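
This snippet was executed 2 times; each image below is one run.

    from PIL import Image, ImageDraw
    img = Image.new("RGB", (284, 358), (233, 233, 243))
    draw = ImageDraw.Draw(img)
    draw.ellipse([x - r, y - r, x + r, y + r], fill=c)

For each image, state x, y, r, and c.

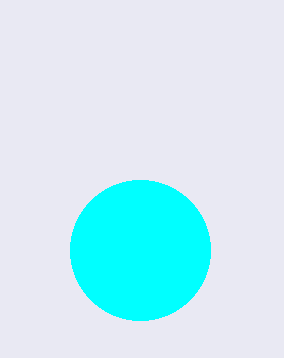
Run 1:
x = 140; y = 250; r = 70; c = 'cyan'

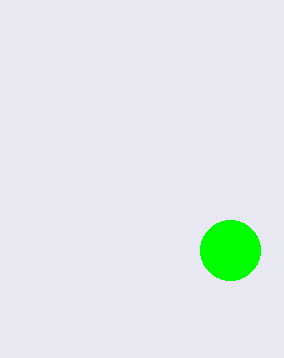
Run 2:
x = 230; y = 250; r = 30; c = 'lime'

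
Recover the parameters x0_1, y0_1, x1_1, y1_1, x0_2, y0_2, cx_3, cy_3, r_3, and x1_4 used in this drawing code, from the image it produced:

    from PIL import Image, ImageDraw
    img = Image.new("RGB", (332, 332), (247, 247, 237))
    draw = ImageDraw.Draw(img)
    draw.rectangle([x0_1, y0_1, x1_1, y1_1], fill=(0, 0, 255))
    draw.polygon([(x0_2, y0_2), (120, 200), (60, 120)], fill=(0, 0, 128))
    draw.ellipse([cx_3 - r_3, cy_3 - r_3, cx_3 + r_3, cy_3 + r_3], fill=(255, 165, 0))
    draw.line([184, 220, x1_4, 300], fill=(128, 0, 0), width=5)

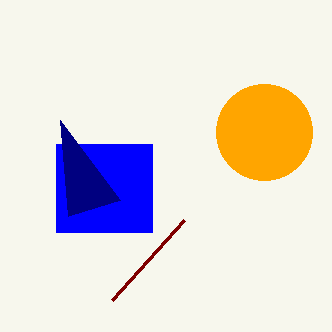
x0_1 = 56, y0_1 = 144, x1_1 = 152, y1_1 = 232, x0_2 = 68, y0_2 = 216, cx_3 = 264, cy_3 = 132, r_3 = 48, x1_4 = 112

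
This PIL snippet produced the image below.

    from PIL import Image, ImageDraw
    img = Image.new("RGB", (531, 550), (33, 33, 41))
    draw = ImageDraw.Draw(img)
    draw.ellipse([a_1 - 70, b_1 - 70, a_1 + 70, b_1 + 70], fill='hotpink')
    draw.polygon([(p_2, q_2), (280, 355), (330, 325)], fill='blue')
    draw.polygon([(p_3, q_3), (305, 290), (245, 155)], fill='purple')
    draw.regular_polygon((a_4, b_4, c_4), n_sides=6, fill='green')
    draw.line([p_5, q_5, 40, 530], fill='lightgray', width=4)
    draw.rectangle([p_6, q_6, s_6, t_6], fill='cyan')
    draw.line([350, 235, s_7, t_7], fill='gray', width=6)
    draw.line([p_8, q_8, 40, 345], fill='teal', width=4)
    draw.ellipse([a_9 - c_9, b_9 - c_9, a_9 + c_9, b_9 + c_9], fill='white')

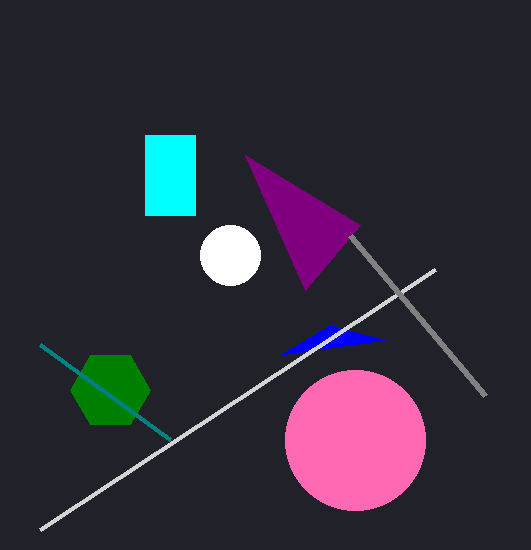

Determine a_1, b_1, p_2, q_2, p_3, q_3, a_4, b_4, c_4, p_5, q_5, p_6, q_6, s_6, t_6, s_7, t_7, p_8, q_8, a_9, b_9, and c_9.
a_1 = 355, b_1 = 440, p_2 = 385, q_2 = 340, p_3 = 360, q_3 = 225, a_4 = 110, b_4 = 390, c_4 = 40, p_5 = 435, q_5 = 270, p_6 = 145, q_6 = 135, s_6 = 195, t_6 = 215, s_7 = 485, t_7 = 395, p_8 = 170, q_8 = 440, a_9 = 230, b_9 = 255, c_9 = 30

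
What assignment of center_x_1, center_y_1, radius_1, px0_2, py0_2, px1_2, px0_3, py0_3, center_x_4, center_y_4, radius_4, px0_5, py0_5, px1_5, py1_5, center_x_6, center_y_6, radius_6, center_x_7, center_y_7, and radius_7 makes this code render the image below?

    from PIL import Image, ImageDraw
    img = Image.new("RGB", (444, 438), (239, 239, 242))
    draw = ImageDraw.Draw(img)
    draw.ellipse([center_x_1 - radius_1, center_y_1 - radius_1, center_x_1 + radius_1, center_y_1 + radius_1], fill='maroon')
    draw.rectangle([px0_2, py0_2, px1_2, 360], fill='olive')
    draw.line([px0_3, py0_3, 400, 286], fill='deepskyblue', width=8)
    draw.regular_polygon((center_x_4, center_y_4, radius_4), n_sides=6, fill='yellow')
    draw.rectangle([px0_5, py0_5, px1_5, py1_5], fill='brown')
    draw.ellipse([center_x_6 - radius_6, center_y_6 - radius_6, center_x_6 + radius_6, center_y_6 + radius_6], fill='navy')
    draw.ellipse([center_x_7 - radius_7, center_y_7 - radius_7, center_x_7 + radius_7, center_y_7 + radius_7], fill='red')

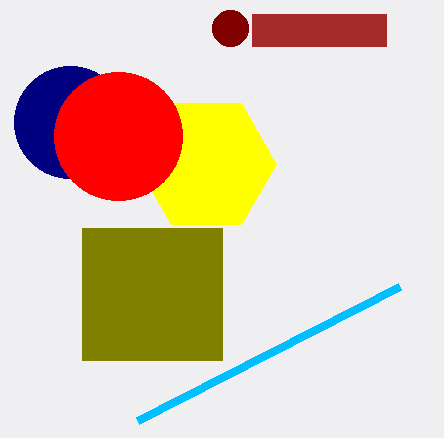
center_x_1 = 230; center_y_1 = 28; radius_1 = 18; px0_2 = 82; py0_2 = 228; px1_2 = 222; px0_3 = 138; py0_3 = 420; center_x_4 = 206; center_y_4 = 164; radius_4 = 70; px0_5 = 252; py0_5 = 14; px1_5 = 386; py1_5 = 46; center_x_6 = 70; center_y_6 = 122; radius_6 = 56; center_x_7 = 118; center_y_7 = 136; radius_7 = 64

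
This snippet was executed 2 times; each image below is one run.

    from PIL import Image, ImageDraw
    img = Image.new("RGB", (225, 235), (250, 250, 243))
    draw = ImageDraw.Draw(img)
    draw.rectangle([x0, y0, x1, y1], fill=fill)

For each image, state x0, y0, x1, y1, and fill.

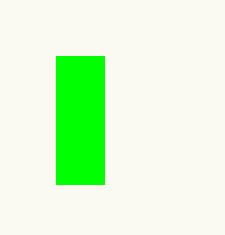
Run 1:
x0 = 56
y0 = 56
x1 = 104
y1 = 184
fill = 'lime'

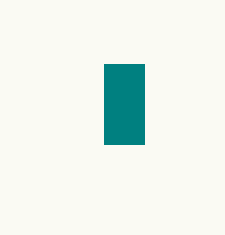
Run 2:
x0 = 104, y0 = 64, x1 = 144, y1 = 144, fill = 'teal'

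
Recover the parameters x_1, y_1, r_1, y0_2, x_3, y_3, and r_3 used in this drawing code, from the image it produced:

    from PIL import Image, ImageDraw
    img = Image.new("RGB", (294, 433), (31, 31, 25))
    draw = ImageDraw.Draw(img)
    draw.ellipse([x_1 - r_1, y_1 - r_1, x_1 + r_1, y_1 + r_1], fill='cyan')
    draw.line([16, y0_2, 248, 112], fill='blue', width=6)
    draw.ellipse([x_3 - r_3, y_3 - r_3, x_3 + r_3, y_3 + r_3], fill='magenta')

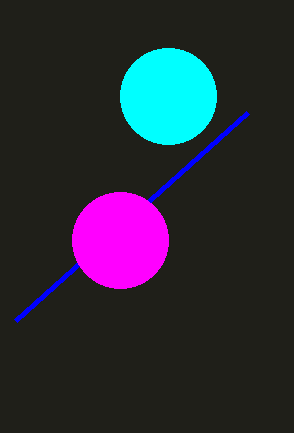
x_1 = 168; y_1 = 96; r_1 = 48; y0_2 = 320; x_3 = 120; y_3 = 240; r_3 = 48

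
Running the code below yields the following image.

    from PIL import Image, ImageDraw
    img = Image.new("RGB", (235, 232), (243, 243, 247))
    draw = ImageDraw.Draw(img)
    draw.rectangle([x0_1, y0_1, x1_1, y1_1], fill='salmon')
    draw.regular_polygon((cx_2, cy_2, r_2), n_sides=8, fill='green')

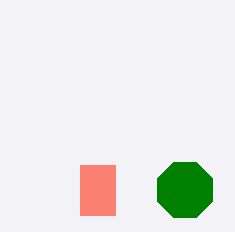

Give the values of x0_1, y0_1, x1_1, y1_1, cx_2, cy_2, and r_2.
x0_1 = 80, y0_1 = 165, x1_1 = 115, y1_1 = 215, cx_2 = 185, cy_2 = 190, r_2 = 30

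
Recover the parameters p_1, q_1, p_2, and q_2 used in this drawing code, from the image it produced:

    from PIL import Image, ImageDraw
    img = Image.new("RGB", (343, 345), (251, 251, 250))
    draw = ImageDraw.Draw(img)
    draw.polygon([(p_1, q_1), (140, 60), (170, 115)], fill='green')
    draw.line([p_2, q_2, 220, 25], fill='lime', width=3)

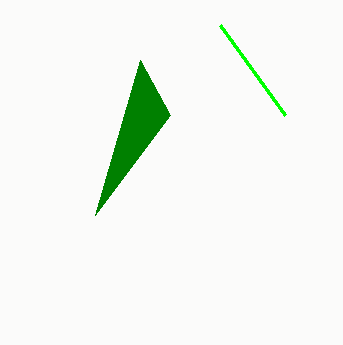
p_1 = 95
q_1 = 215
p_2 = 285
q_2 = 115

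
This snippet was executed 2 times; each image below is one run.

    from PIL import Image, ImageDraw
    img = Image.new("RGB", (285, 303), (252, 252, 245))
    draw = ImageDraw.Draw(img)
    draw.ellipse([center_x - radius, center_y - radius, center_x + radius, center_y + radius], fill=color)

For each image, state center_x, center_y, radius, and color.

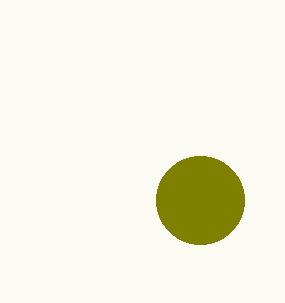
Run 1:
center_x = 200; center_y = 200; radius = 44; color = 'olive'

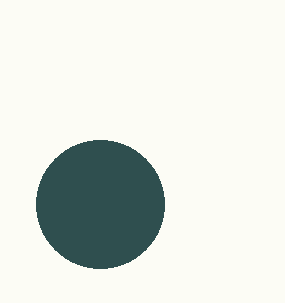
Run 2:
center_x = 100
center_y = 204
radius = 64
color = 'darkslategray'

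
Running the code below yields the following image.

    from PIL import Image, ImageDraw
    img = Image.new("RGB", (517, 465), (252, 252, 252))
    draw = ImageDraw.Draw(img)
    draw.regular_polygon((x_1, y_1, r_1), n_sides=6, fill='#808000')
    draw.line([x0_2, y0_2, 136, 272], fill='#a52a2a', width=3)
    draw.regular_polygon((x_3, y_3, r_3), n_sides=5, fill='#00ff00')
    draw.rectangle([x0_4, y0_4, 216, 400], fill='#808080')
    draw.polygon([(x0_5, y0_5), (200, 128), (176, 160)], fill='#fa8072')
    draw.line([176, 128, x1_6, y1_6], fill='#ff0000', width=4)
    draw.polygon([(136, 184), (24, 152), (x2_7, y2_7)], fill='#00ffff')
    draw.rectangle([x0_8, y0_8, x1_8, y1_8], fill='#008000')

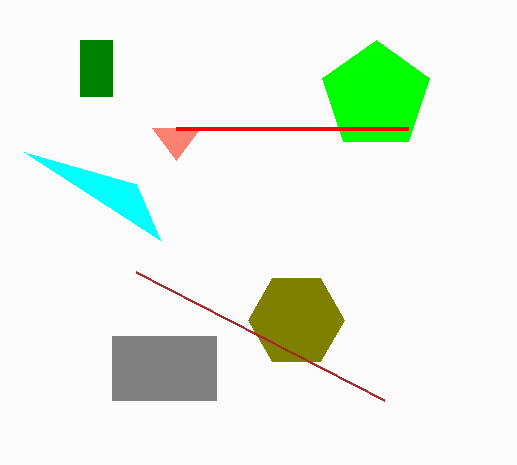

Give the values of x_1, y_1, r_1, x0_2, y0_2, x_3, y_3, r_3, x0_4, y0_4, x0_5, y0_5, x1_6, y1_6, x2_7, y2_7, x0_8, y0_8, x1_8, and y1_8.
x_1 = 296, y_1 = 320, r_1 = 48, x0_2 = 384, y0_2 = 400, x_3 = 376, y_3 = 96, r_3 = 56, x0_4 = 112, y0_4 = 336, x0_5 = 152, y0_5 = 128, x1_6 = 408, y1_6 = 128, x2_7 = 160, y2_7 = 240, x0_8 = 80, y0_8 = 40, x1_8 = 112, y1_8 = 96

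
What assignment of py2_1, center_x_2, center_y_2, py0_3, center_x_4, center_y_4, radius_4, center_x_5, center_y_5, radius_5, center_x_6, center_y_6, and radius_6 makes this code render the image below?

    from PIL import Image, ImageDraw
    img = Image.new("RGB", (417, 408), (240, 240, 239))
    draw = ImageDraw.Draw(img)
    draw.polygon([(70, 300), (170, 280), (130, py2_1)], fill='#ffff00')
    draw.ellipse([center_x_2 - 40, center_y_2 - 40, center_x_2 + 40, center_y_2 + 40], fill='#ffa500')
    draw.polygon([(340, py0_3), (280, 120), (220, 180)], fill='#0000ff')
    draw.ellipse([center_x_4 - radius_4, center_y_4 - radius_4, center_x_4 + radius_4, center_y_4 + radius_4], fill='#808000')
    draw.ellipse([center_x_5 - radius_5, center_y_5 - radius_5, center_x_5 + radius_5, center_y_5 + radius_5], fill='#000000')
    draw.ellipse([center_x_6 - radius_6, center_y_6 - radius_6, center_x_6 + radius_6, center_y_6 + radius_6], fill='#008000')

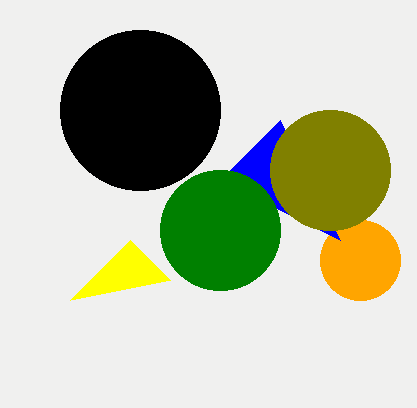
py2_1 = 240; center_x_2 = 360; center_y_2 = 260; py0_3 = 240; center_x_4 = 330; center_y_4 = 170; radius_4 = 60; center_x_5 = 140; center_y_5 = 110; radius_5 = 80; center_x_6 = 220; center_y_6 = 230; radius_6 = 60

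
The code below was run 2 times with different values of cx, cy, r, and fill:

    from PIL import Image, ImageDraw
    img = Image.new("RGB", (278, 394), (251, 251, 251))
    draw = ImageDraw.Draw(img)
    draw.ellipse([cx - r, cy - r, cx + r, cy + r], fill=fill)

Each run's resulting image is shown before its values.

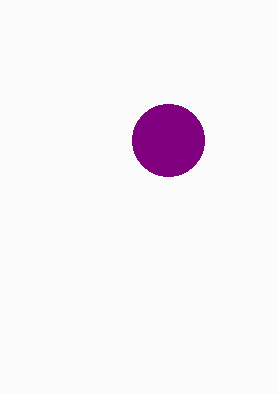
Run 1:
cx = 168
cy = 140
r = 36
fill = 'purple'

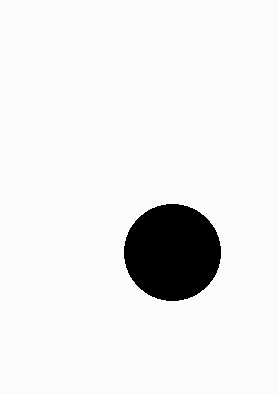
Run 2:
cx = 172
cy = 252
r = 48
fill = 'black'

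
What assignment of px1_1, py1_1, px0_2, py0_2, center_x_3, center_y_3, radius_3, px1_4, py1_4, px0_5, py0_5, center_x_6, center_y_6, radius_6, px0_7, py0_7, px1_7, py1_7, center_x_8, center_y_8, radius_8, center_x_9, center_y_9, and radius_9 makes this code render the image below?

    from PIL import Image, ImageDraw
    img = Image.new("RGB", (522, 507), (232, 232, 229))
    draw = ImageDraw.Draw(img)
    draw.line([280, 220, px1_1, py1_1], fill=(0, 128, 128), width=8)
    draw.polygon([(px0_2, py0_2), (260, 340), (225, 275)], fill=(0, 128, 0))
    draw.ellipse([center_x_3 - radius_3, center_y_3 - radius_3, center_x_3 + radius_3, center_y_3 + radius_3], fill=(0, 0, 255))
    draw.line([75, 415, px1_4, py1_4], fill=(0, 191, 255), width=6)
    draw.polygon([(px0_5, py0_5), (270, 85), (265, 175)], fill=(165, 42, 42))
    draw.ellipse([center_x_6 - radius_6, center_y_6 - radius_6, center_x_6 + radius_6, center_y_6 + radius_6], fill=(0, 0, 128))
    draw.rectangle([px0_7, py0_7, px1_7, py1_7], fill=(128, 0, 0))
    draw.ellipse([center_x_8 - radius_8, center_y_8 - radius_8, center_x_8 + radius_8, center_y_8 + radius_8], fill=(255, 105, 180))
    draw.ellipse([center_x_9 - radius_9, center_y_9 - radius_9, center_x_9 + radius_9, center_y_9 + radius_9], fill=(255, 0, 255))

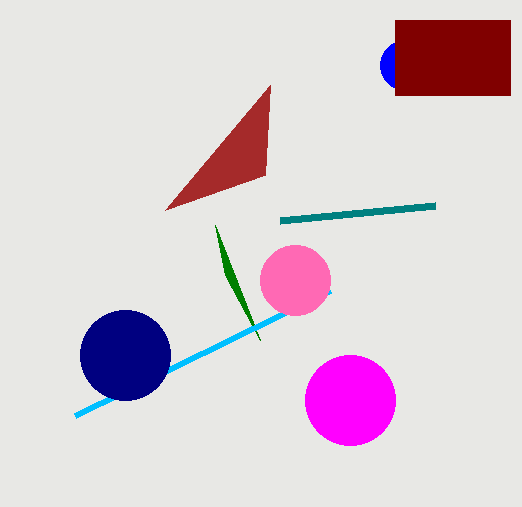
px1_1 = 435; py1_1 = 205; px0_2 = 215; py0_2 = 225; center_x_3 = 405; center_y_3 = 65; radius_3 = 25; px1_4 = 330; py1_4 = 290; px0_5 = 165; py0_5 = 210; center_x_6 = 125; center_y_6 = 355; radius_6 = 45; px0_7 = 395; py0_7 = 20; px1_7 = 510; py1_7 = 95; center_x_8 = 295; center_y_8 = 280; radius_8 = 35; center_x_9 = 350; center_y_9 = 400; radius_9 = 45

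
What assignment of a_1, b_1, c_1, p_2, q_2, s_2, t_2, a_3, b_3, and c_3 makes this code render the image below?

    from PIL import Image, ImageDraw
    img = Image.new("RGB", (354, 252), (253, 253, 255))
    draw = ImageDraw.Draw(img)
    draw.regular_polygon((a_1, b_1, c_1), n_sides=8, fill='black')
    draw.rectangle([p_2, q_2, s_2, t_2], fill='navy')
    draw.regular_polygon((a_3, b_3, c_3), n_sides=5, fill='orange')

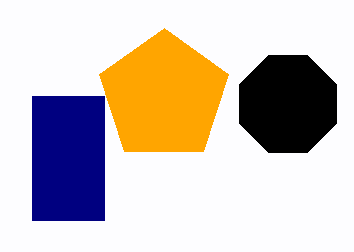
a_1 = 288; b_1 = 104; c_1 = 52; p_2 = 32; q_2 = 96; s_2 = 104; t_2 = 220; a_3 = 164; b_3 = 96; c_3 = 68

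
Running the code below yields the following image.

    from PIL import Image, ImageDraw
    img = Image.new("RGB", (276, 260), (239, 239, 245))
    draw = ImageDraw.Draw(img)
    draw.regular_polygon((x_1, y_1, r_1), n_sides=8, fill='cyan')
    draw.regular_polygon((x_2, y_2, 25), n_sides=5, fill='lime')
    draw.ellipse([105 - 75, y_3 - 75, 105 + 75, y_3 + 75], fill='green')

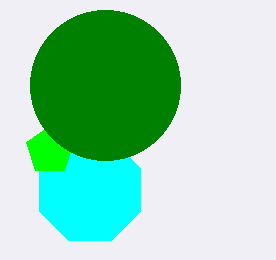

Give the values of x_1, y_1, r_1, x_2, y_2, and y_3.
x_1 = 90, y_1 = 190, r_1 = 55, x_2 = 50, y_2 = 150, y_3 = 85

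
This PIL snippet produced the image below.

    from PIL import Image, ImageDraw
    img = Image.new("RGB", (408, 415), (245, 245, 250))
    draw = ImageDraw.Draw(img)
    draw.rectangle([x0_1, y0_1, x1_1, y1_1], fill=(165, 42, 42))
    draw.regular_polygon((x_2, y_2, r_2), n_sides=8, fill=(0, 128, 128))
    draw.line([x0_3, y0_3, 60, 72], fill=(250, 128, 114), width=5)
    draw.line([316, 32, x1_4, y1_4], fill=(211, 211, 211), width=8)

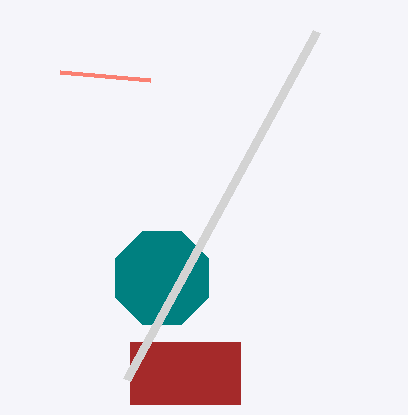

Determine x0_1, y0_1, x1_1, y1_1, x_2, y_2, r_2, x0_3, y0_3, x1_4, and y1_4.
x0_1 = 130; y0_1 = 342; x1_1 = 240; y1_1 = 404; x_2 = 162; y_2 = 278; r_2 = 50; x0_3 = 150; y0_3 = 80; x1_4 = 126; y1_4 = 380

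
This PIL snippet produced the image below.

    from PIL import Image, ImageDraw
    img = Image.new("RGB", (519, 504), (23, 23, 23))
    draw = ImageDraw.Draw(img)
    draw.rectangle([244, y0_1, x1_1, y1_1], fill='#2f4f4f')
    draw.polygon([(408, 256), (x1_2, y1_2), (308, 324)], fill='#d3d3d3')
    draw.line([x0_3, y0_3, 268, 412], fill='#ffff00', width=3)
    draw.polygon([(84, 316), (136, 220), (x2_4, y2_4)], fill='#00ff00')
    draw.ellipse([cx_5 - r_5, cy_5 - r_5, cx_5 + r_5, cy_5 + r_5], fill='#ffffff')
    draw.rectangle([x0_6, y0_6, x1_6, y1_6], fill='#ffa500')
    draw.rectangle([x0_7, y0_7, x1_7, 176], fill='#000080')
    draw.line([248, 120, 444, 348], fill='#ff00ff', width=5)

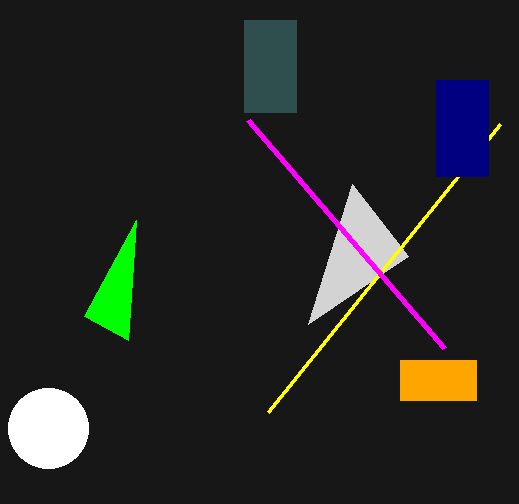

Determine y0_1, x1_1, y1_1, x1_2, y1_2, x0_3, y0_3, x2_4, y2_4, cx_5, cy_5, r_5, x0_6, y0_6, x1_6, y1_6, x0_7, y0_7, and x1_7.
y0_1 = 20, x1_1 = 296, y1_1 = 112, x1_2 = 352, y1_2 = 184, x0_3 = 500, y0_3 = 124, x2_4 = 128, y2_4 = 340, cx_5 = 48, cy_5 = 428, r_5 = 40, x0_6 = 400, y0_6 = 360, x1_6 = 476, y1_6 = 400, x0_7 = 436, y0_7 = 80, x1_7 = 488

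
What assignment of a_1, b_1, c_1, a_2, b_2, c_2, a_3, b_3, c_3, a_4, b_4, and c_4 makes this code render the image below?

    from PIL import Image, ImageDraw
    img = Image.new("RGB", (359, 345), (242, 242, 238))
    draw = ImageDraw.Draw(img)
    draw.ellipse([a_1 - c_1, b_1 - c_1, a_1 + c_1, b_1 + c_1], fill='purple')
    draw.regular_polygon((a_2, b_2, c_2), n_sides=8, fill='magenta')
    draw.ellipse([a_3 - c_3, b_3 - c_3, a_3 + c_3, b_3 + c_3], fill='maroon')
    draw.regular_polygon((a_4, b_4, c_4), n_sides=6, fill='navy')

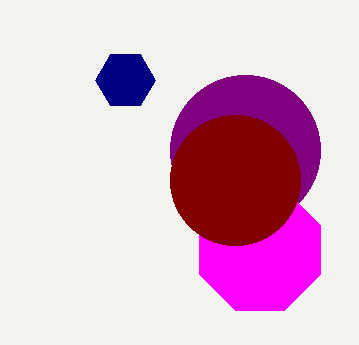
a_1 = 245; b_1 = 150; c_1 = 75; a_2 = 260; b_2 = 250; c_2 = 65; a_3 = 235; b_3 = 180; c_3 = 65; a_4 = 125; b_4 = 80; c_4 = 30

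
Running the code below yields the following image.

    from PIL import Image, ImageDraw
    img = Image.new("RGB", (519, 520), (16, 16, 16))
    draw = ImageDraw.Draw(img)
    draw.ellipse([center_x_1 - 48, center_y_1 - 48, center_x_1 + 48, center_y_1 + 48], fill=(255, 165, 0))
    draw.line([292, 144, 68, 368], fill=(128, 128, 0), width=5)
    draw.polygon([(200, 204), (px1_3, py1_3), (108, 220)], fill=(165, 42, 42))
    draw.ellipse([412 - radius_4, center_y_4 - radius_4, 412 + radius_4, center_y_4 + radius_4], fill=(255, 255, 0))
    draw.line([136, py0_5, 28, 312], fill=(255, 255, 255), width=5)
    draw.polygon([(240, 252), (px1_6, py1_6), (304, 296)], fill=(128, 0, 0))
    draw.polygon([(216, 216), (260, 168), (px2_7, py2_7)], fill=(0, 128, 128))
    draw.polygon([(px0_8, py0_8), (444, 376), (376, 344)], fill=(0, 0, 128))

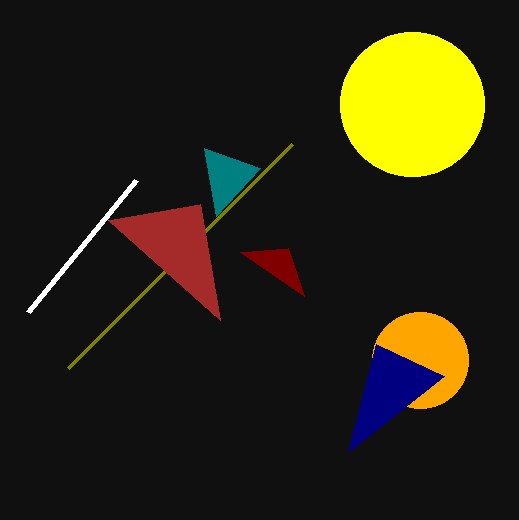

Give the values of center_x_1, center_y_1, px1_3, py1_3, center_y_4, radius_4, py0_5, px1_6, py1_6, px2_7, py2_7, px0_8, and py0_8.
center_x_1 = 420, center_y_1 = 360, px1_3 = 220, py1_3 = 320, center_y_4 = 104, radius_4 = 72, py0_5 = 180, px1_6 = 288, py1_6 = 248, px2_7 = 204, py2_7 = 148, px0_8 = 348, py0_8 = 452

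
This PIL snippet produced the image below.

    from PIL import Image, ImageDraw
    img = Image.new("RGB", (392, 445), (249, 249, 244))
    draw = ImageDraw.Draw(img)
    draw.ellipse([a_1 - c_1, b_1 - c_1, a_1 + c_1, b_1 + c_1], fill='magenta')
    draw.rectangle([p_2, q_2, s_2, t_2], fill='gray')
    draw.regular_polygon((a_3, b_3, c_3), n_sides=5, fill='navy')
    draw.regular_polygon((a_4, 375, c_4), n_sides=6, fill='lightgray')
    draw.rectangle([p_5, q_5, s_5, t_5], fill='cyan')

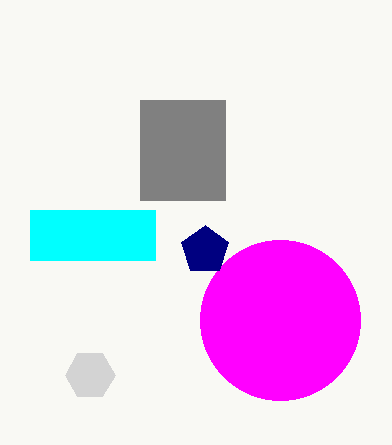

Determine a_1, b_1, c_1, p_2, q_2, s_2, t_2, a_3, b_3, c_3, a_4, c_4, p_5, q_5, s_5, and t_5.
a_1 = 280, b_1 = 320, c_1 = 80, p_2 = 140, q_2 = 100, s_2 = 225, t_2 = 200, a_3 = 205, b_3 = 250, c_3 = 25, a_4 = 90, c_4 = 25, p_5 = 30, q_5 = 210, s_5 = 155, t_5 = 260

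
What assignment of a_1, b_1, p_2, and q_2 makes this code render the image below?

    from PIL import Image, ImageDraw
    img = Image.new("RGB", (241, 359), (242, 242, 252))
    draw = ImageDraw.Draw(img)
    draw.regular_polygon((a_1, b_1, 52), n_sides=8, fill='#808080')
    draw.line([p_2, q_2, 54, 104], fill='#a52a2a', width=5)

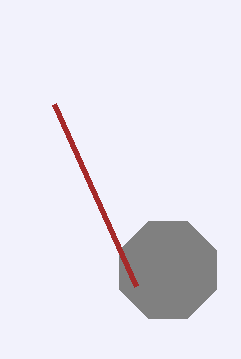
a_1 = 168
b_1 = 270
p_2 = 136
q_2 = 286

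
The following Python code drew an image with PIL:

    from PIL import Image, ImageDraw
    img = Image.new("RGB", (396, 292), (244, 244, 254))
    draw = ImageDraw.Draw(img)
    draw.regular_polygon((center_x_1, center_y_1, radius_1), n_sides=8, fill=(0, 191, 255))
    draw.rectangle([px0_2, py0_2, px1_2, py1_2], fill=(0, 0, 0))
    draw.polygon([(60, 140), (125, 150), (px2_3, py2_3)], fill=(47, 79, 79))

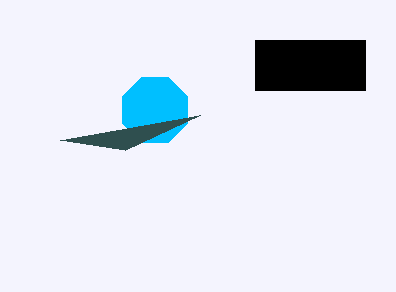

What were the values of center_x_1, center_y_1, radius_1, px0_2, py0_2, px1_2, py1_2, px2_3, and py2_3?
center_x_1 = 155, center_y_1 = 110, radius_1 = 35, px0_2 = 255, py0_2 = 40, px1_2 = 365, py1_2 = 90, px2_3 = 200, py2_3 = 115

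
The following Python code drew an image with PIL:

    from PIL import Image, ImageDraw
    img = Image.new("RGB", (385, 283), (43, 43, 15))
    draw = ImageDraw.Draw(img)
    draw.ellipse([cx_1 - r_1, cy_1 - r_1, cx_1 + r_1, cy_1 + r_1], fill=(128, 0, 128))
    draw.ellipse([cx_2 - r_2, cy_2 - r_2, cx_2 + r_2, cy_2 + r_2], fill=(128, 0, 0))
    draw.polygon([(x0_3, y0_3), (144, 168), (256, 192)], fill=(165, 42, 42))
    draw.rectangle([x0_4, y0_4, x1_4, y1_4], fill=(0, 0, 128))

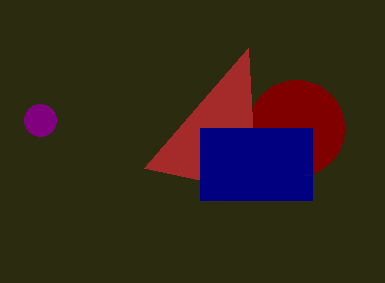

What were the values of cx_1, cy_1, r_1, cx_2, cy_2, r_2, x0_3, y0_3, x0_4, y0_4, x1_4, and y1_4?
cx_1 = 40, cy_1 = 120, r_1 = 16, cx_2 = 296, cy_2 = 128, r_2 = 48, x0_3 = 248, y0_3 = 48, x0_4 = 200, y0_4 = 128, x1_4 = 312, y1_4 = 200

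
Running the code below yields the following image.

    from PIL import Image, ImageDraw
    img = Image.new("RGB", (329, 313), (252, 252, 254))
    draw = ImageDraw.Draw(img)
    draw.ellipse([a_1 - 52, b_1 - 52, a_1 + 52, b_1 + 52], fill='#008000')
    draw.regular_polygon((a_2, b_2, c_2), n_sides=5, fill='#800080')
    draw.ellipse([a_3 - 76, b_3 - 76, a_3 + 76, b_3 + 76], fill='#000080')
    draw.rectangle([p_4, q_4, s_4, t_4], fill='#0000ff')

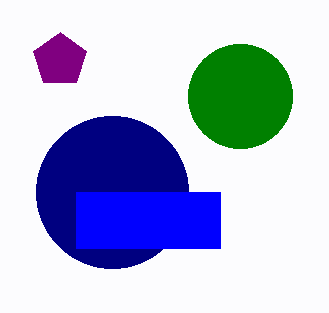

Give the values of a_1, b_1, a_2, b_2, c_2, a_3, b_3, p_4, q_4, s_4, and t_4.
a_1 = 240, b_1 = 96, a_2 = 60, b_2 = 60, c_2 = 28, a_3 = 112, b_3 = 192, p_4 = 76, q_4 = 192, s_4 = 220, t_4 = 248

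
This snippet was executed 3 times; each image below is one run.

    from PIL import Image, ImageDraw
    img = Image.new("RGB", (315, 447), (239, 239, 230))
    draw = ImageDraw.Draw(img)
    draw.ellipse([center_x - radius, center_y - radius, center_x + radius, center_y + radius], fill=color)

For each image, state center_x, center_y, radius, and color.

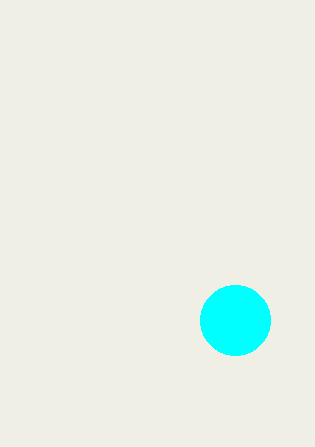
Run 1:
center_x = 235, center_y = 320, radius = 35, color = 'cyan'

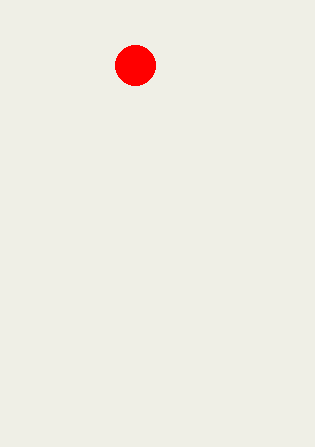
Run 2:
center_x = 135, center_y = 65, radius = 20, color = 'red'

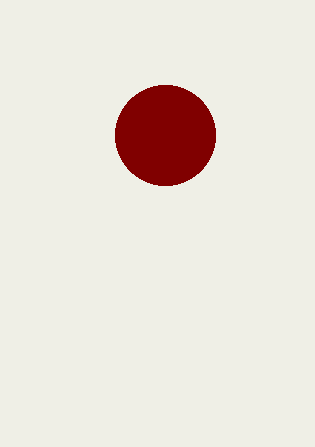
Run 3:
center_x = 165, center_y = 135, radius = 50, color = 'maroon'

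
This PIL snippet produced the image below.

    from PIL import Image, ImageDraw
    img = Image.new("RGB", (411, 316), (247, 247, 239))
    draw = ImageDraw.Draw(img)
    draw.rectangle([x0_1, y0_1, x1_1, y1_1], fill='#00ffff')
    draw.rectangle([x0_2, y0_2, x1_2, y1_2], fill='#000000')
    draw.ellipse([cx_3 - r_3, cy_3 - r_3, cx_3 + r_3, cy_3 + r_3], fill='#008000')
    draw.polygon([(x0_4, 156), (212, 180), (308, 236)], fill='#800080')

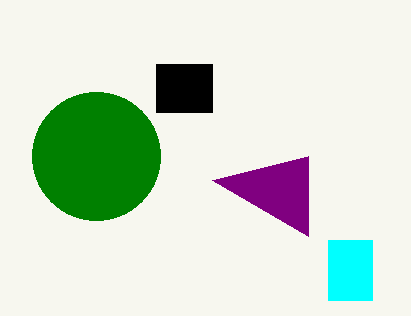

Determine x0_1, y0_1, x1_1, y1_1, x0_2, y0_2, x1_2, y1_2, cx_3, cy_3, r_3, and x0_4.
x0_1 = 328
y0_1 = 240
x1_1 = 372
y1_1 = 300
x0_2 = 156
y0_2 = 64
x1_2 = 212
y1_2 = 112
cx_3 = 96
cy_3 = 156
r_3 = 64
x0_4 = 308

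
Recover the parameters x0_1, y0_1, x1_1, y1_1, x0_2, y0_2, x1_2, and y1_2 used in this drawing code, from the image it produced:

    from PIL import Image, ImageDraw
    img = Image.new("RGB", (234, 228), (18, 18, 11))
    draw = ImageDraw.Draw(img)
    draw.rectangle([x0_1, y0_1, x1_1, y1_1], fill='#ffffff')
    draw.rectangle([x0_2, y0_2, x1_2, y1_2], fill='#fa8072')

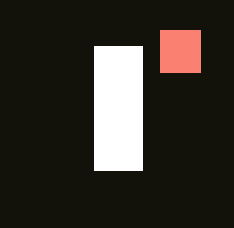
x0_1 = 94; y0_1 = 46; x1_1 = 142; y1_1 = 170; x0_2 = 160; y0_2 = 30; x1_2 = 200; y1_2 = 72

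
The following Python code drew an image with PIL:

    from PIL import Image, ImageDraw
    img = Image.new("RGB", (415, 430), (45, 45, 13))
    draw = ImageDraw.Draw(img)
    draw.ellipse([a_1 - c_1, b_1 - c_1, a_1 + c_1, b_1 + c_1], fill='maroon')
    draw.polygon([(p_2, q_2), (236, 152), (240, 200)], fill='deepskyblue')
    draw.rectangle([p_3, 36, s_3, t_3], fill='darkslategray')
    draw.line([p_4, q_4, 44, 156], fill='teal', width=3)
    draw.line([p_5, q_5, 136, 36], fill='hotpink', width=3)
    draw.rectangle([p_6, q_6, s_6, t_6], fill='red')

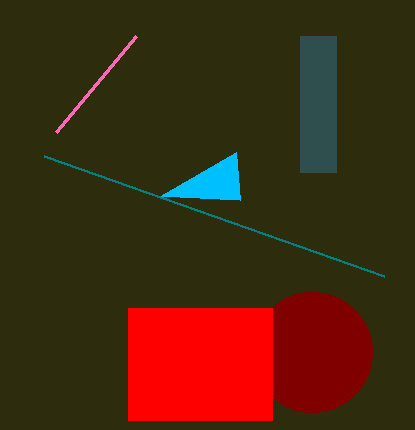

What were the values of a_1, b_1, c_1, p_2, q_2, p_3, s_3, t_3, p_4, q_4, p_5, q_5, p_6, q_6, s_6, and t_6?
a_1 = 312, b_1 = 352, c_1 = 60, p_2 = 160, q_2 = 196, p_3 = 300, s_3 = 336, t_3 = 172, p_4 = 384, q_4 = 276, p_5 = 56, q_5 = 132, p_6 = 128, q_6 = 308, s_6 = 272, t_6 = 420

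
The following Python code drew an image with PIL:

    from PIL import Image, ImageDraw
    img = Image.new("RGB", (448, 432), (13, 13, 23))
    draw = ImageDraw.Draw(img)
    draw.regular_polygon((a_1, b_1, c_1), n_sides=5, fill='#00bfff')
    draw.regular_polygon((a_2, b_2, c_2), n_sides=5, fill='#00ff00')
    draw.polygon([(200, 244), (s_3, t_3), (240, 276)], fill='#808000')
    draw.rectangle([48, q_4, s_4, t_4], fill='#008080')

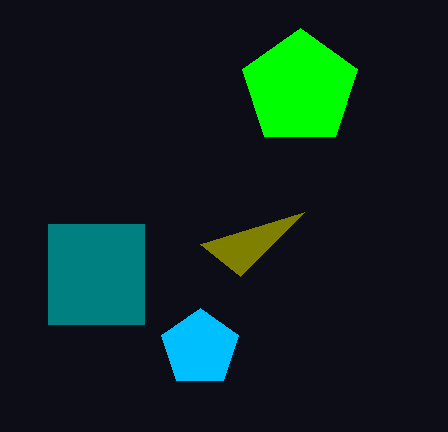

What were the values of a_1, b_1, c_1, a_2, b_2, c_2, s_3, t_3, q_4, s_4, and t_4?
a_1 = 200; b_1 = 348; c_1 = 40; a_2 = 300; b_2 = 88; c_2 = 60; s_3 = 304; t_3 = 212; q_4 = 224; s_4 = 144; t_4 = 324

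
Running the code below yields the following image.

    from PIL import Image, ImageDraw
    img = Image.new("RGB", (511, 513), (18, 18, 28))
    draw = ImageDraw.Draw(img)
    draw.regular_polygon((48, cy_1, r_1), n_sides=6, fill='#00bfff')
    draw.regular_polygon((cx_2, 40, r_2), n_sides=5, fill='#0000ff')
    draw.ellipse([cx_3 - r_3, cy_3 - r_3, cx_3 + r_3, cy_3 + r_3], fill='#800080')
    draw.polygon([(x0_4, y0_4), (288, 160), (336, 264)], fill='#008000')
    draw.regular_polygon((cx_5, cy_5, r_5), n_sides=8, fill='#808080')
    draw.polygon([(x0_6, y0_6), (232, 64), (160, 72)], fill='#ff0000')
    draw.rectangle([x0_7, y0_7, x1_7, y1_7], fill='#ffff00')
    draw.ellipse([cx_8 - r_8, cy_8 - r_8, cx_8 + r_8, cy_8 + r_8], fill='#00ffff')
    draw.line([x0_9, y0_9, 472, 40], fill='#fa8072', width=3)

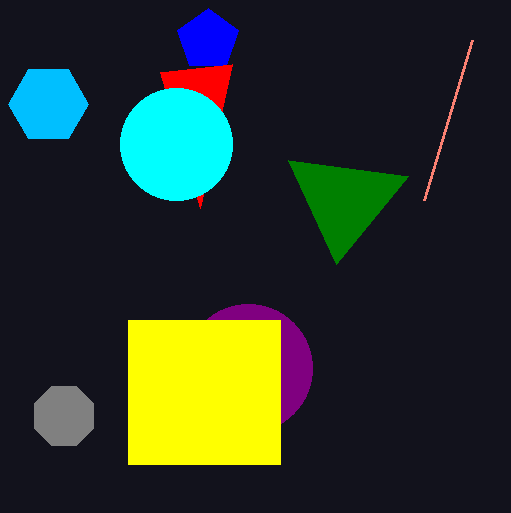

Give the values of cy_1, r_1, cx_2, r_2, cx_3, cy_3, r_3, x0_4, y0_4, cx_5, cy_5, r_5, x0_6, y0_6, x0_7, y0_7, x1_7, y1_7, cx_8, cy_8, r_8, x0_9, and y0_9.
cy_1 = 104, r_1 = 40, cx_2 = 208, r_2 = 32, cx_3 = 248, cy_3 = 368, r_3 = 64, x0_4 = 408, y0_4 = 176, cx_5 = 64, cy_5 = 416, r_5 = 32, x0_6 = 200, y0_6 = 208, x0_7 = 128, y0_7 = 320, x1_7 = 280, y1_7 = 464, cx_8 = 176, cy_8 = 144, r_8 = 56, x0_9 = 424, y0_9 = 200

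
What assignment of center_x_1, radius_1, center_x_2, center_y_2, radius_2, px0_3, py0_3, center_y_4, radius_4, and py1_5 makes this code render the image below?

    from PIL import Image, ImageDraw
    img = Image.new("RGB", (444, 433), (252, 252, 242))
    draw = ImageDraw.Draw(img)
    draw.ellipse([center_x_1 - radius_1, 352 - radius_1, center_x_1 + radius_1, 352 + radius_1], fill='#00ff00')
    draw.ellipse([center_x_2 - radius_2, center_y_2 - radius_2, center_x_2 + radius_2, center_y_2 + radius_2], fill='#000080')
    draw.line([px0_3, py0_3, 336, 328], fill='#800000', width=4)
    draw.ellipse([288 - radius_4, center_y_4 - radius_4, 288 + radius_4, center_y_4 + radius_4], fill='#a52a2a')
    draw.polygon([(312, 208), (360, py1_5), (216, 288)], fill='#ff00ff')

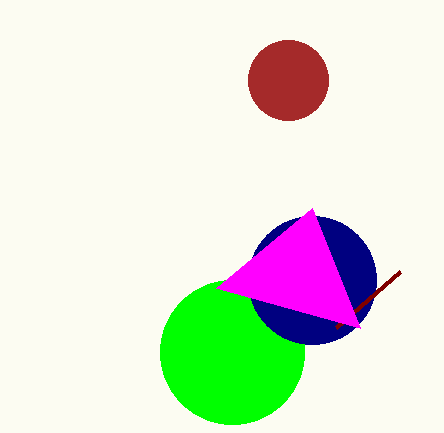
center_x_1 = 232
radius_1 = 72
center_x_2 = 312
center_y_2 = 280
radius_2 = 64
px0_3 = 400
py0_3 = 272
center_y_4 = 80
radius_4 = 40
py1_5 = 328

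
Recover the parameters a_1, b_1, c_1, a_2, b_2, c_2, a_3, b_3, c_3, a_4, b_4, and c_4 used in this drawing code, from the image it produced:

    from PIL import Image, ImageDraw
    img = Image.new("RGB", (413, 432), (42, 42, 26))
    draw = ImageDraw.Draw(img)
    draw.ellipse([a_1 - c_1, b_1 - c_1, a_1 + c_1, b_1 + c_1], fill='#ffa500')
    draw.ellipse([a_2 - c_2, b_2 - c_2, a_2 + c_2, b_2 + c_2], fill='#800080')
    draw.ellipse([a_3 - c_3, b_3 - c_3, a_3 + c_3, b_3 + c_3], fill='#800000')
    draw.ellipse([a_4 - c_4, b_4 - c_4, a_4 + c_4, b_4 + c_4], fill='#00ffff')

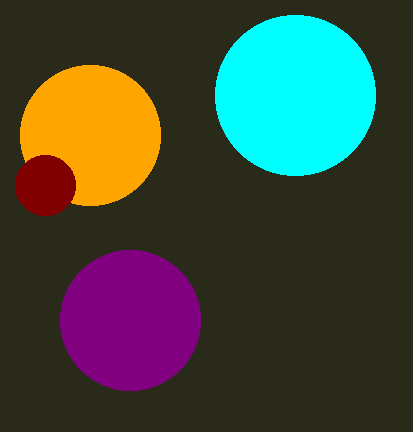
a_1 = 90, b_1 = 135, c_1 = 70, a_2 = 130, b_2 = 320, c_2 = 70, a_3 = 45, b_3 = 185, c_3 = 30, a_4 = 295, b_4 = 95, c_4 = 80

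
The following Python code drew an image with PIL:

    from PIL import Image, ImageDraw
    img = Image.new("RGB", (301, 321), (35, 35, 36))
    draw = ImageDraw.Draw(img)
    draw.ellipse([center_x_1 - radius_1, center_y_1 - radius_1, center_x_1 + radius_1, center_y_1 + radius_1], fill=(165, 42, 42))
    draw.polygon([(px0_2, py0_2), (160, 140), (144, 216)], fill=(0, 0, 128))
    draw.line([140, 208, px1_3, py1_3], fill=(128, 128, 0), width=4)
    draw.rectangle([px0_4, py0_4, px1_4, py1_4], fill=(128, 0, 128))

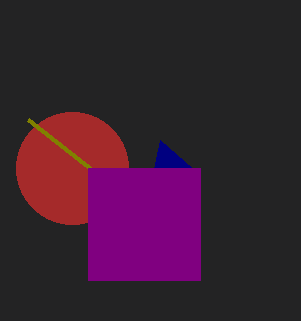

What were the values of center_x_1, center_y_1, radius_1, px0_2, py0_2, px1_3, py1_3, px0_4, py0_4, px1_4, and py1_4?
center_x_1 = 72
center_y_1 = 168
radius_1 = 56
px0_2 = 192
py0_2 = 168
px1_3 = 28
py1_3 = 120
px0_4 = 88
py0_4 = 168
px1_4 = 200
py1_4 = 280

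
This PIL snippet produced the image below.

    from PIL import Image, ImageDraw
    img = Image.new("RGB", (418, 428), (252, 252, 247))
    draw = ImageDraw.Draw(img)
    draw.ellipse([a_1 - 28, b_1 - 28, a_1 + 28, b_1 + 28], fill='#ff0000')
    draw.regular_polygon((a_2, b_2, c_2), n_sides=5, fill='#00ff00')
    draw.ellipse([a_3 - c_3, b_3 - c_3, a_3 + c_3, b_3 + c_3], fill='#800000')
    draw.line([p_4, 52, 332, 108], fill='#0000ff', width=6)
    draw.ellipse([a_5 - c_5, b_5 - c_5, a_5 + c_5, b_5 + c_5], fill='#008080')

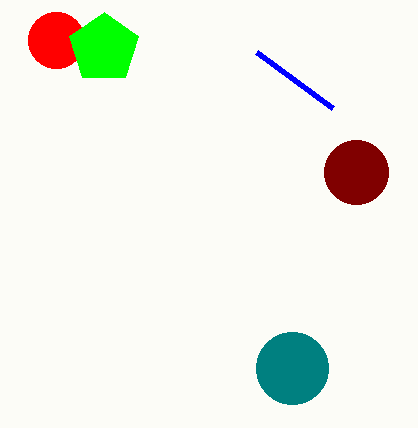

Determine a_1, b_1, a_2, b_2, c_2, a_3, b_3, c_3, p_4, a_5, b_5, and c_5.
a_1 = 56, b_1 = 40, a_2 = 104, b_2 = 48, c_2 = 36, a_3 = 356, b_3 = 172, c_3 = 32, p_4 = 256, a_5 = 292, b_5 = 368, c_5 = 36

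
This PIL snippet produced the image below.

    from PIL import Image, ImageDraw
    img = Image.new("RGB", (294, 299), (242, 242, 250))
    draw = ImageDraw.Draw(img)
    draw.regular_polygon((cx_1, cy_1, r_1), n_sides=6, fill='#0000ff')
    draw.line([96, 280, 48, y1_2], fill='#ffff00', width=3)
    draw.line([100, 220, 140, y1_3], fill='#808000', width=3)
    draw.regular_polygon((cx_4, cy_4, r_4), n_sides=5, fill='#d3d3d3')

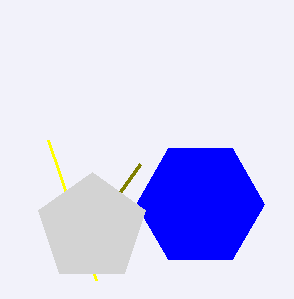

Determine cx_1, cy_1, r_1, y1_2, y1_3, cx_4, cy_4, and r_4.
cx_1 = 200; cy_1 = 204; r_1 = 64; y1_2 = 140; y1_3 = 164; cx_4 = 92; cy_4 = 228; r_4 = 56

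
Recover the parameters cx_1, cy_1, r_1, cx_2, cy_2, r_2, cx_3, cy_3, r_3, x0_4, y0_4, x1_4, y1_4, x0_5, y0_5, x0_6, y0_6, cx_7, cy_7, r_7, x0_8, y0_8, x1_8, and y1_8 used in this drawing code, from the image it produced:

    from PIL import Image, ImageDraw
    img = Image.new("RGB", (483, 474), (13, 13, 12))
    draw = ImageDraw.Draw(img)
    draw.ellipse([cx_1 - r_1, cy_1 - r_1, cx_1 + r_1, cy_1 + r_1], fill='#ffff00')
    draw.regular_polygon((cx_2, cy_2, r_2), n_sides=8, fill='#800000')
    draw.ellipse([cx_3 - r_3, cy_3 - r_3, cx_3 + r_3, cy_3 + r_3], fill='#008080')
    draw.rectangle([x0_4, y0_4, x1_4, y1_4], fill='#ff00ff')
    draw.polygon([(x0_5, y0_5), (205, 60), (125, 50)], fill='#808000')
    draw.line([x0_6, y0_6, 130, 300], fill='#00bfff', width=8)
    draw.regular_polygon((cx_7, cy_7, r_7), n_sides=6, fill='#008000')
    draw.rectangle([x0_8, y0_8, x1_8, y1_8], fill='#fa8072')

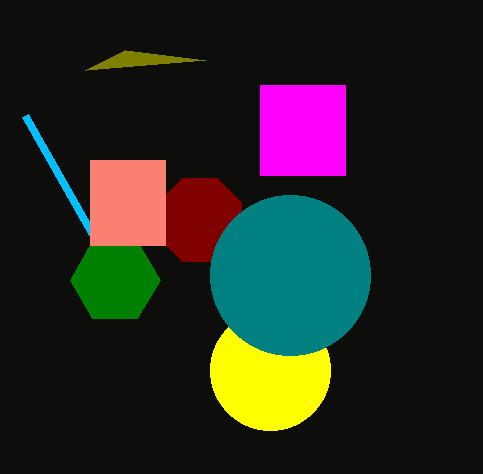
cx_1 = 270; cy_1 = 370; r_1 = 60; cx_2 = 200; cy_2 = 220; r_2 = 45; cx_3 = 290; cy_3 = 275; r_3 = 80; x0_4 = 260; y0_4 = 85; x1_4 = 345; y1_4 = 175; x0_5 = 85; y0_5 = 70; x0_6 = 25; y0_6 = 115; cx_7 = 115; cy_7 = 280; r_7 = 45; x0_8 = 90; y0_8 = 160; x1_8 = 165; y1_8 = 245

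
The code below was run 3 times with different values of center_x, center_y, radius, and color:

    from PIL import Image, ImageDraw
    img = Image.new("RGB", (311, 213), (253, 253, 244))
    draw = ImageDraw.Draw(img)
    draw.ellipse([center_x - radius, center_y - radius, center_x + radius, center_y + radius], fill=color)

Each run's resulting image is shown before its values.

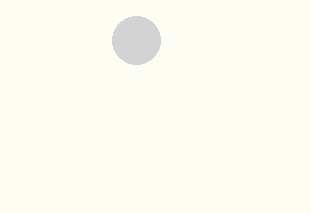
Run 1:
center_x = 136, center_y = 40, radius = 24, color = 'lightgray'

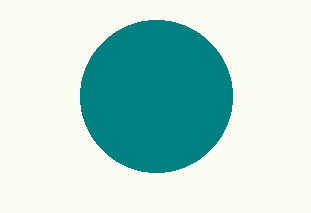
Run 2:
center_x = 156; center_y = 96; radius = 76; color = 'teal'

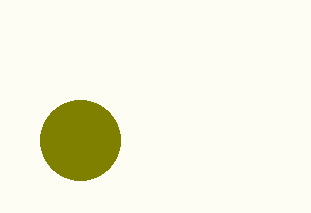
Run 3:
center_x = 80
center_y = 140
radius = 40
color = 'olive'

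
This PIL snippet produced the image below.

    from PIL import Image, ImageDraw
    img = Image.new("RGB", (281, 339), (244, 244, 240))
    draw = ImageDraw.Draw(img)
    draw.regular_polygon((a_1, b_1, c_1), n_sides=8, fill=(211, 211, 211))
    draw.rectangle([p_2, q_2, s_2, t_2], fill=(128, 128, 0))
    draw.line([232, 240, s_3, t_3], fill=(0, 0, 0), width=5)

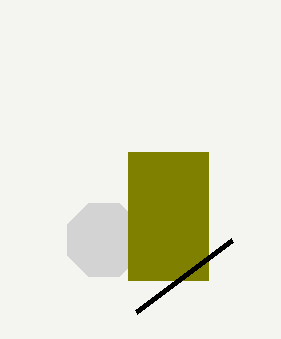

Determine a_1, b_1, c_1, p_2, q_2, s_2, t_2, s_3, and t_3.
a_1 = 104
b_1 = 240
c_1 = 40
p_2 = 128
q_2 = 152
s_2 = 208
t_2 = 280
s_3 = 136
t_3 = 312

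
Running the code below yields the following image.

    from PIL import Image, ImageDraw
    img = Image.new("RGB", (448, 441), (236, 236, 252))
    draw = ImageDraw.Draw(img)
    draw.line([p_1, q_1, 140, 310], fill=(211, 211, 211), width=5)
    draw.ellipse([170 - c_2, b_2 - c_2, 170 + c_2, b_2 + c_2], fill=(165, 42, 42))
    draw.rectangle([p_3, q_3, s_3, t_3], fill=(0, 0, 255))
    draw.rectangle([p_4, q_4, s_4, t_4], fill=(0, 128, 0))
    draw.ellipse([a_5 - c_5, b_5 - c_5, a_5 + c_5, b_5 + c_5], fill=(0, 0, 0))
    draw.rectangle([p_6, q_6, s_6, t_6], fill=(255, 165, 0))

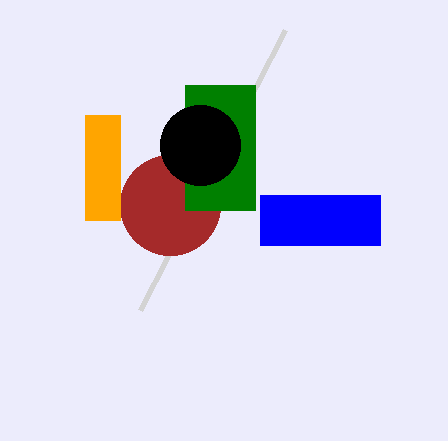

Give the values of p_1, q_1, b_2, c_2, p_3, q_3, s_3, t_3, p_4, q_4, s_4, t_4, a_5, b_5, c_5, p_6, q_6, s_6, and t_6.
p_1 = 285, q_1 = 30, b_2 = 205, c_2 = 50, p_3 = 260, q_3 = 195, s_3 = 380, t_3 = 245, p_4 = 185, q_4 = 85, s_4 = 255, t_4 = 210, a_5 = 200, b_5 = 145, c_5 = 40, p_6 = 85, q_6 = 115, s_6 = 120, t_6 = 220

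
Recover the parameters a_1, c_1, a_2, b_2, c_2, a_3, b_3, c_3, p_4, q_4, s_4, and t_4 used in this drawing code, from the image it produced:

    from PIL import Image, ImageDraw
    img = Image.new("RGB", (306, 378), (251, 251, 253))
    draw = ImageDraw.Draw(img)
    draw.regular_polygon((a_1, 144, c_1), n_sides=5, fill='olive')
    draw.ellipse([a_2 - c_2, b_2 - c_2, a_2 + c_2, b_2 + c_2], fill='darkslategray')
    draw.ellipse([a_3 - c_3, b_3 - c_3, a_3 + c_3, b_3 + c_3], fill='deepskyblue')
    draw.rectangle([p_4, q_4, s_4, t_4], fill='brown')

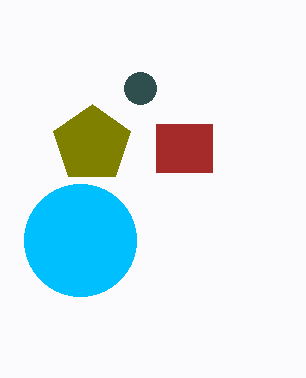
a_1 = 92, c_1 = 40, a_2 = 140, b_2 = 88, c_2 = 16, a_3 = 80, b_3 = 240, c_3 = 56, p_4 = 156, q_4 = 124, s_4 = 212, t_4 = 172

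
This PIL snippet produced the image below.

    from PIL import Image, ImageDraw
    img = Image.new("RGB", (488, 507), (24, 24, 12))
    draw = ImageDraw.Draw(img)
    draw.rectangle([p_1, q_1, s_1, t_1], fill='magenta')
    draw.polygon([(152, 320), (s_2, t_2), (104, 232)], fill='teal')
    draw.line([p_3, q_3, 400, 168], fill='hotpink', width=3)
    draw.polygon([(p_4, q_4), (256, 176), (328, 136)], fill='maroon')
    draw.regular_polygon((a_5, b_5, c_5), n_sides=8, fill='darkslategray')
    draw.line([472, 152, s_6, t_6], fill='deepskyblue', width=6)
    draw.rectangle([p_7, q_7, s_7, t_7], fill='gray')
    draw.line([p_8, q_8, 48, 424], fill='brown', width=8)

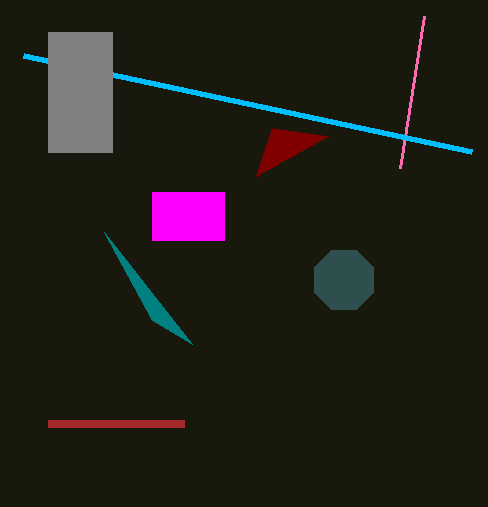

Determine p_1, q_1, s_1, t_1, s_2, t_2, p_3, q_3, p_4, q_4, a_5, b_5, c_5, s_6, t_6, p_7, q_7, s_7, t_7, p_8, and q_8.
p_1 = 152
q_1 = 192
s_1 = 224
t_1 = 240
s_2 = 192
t_2 = 344
p_3 = 424
q_3 = 16
p_4 = 272
q_4 = 128
a_5 = 344
b_5 = 280
c_5 = 32
s_6 = 24
t_6 = 56
p_7 = 48
q_7 = 32
s_7 = 112
t_7 = 152
p_8 = 184
q_8 = 424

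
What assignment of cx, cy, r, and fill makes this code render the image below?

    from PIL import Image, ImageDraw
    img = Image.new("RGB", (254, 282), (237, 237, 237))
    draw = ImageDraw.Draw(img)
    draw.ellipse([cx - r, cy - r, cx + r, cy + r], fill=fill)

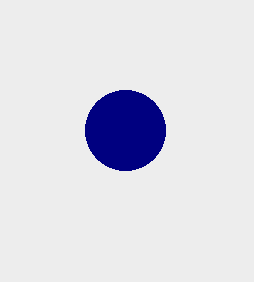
cx = 125, cy = 130, r = 40, fill = 'navy'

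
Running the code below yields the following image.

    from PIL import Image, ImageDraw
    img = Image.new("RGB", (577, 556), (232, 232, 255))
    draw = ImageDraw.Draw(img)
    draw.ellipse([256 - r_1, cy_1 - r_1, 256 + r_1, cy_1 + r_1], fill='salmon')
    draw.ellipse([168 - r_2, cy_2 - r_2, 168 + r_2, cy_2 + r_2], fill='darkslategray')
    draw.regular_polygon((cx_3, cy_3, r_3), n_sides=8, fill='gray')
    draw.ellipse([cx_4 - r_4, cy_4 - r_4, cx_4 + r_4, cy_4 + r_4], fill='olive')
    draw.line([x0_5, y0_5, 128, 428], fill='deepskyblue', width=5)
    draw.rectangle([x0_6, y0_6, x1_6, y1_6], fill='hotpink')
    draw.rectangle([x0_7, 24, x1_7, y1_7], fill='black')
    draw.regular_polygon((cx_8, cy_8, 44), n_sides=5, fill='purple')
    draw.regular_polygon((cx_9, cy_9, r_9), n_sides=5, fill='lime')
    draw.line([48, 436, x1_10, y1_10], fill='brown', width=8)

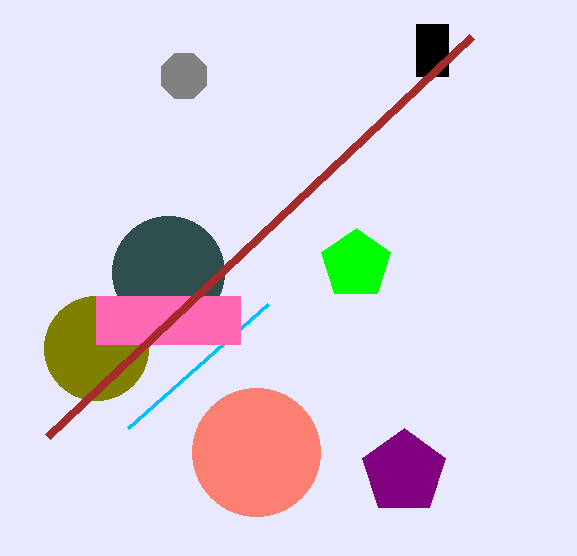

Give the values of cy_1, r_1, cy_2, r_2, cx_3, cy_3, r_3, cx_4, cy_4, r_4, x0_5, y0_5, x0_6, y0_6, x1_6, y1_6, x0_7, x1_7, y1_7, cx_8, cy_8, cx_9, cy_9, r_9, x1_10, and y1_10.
cy_1 = 452; r_1 = 64; cy_2 = 272; r_2 = 56; cx_3 = 184; cy_3 = 76; r_3 = 24; cx_4 = 96; cy_4 = 348; r_4 = 52; x0_5 = 268; y0_5 = 304; x0_6 = 96; y0_6 = 296; x1_6 = 240; y1_6 = 344; x0_7 = 416; x1_7 = 448; y1_7 = 76; cx_8 = 404; cy_8 = 472; cx_9 = 356; cy_9 = 264; r_9 = 36; x1_10 = 472; y1_10 = 36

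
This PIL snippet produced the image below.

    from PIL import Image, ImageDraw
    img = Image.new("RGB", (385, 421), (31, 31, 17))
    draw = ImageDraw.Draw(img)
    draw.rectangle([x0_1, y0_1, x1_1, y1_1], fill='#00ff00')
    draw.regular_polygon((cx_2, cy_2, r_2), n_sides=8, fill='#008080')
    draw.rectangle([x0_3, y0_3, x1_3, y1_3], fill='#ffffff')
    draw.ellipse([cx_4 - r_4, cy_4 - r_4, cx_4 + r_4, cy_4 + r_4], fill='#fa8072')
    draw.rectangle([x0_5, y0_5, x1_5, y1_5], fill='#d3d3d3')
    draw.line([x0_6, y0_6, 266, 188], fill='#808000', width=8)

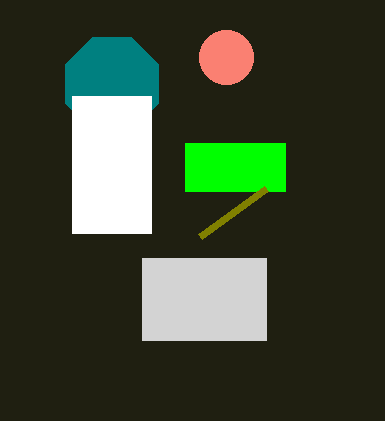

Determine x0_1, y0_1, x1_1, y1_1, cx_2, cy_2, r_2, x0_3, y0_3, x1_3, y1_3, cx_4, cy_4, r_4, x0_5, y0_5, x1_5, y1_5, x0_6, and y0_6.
x0_1 = 185, y0_1 = 143, x1_1 = 285, y1_1 = 191, cx_2 = 112, cy_2 = 84, r_2 = 50, x0_3 = 72, y0_3 = 96, x1_3 = 151, y1_3 = 233, cx_4 = 226, cy_4 = 57, r_4 = 27, x0_5 = 142, y0_5 = 258, x1_5 = 266, y1_5 = 340, x0_6 = 200, y0_6 = 236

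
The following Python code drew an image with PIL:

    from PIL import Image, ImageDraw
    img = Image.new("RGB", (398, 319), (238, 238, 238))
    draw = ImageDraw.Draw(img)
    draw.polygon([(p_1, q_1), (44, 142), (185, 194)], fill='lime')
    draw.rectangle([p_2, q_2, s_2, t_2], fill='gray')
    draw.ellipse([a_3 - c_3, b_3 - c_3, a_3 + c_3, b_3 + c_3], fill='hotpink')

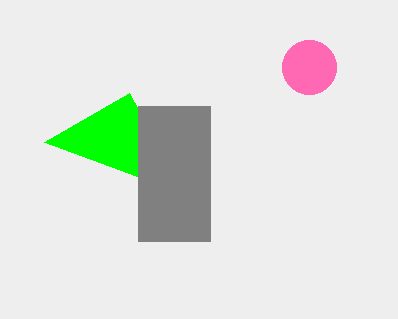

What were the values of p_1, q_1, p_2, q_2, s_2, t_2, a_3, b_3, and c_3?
p_1 = 129
q_1 = 93
p_2 = 138
q_2 = 106
s_2 = 210
t_2 = 241
a_3 = 309
b_3 = 67
c_3 = 27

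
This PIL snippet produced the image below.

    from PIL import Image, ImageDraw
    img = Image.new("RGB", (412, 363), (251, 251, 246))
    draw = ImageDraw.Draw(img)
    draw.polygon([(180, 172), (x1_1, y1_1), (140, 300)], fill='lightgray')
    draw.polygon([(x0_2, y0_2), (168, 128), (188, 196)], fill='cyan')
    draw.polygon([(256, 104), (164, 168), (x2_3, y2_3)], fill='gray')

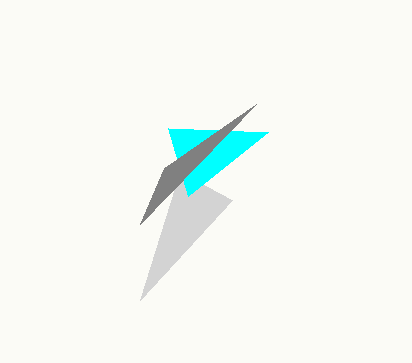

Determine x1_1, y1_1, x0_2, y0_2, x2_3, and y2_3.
x1_1 = 232; y1_1 = 200; x0_2 = 268; y0_2 = 132; x2_3 = 140; y2_3 = 224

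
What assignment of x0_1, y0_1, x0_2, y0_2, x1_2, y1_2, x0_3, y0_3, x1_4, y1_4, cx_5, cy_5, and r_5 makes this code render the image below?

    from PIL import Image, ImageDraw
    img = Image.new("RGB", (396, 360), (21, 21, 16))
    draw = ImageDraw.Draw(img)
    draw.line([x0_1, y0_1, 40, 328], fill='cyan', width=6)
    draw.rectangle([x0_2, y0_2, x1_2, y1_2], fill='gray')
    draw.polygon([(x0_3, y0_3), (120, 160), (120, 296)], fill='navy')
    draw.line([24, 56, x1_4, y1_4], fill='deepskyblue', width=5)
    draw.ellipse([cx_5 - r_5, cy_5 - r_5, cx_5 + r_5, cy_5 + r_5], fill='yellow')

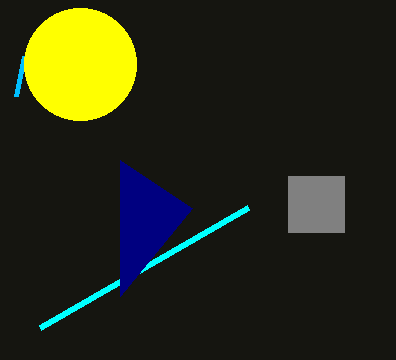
x0_1 = 248
y0_1 = 208
x0_2 = 288
y0_2 = 176
x1_2 = 344
y1_2 = 232
x0_3 = 192
y0_3 = 208
x1_4 = 16
y1_4 = 96
cx_5 = 80
cy_5 = 64
r_5 = 56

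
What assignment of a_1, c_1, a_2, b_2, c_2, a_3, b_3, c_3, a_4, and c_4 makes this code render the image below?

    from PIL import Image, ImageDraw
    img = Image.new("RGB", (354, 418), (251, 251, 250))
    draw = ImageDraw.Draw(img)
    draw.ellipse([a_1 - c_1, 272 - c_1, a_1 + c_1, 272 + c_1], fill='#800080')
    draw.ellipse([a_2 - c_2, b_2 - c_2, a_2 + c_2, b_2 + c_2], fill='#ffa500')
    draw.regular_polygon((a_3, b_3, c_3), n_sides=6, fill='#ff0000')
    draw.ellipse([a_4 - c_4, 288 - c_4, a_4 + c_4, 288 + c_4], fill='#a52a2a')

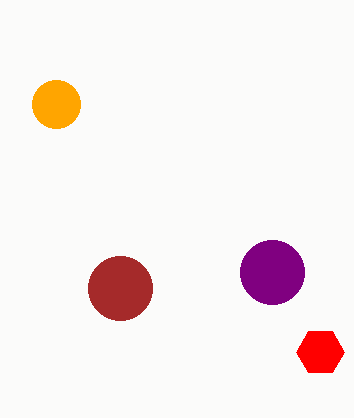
a_1 = 272, c_1 = 32, a_2 = 56, b_2 = 104, c_2 = 24, a_3 = 320, b_3 = 352, c_3 = 24, a_4 = 120, c_4 = 32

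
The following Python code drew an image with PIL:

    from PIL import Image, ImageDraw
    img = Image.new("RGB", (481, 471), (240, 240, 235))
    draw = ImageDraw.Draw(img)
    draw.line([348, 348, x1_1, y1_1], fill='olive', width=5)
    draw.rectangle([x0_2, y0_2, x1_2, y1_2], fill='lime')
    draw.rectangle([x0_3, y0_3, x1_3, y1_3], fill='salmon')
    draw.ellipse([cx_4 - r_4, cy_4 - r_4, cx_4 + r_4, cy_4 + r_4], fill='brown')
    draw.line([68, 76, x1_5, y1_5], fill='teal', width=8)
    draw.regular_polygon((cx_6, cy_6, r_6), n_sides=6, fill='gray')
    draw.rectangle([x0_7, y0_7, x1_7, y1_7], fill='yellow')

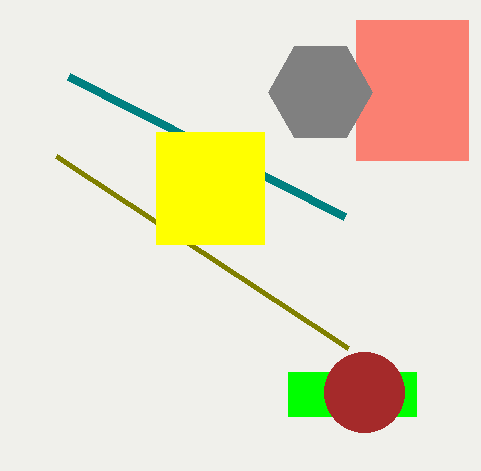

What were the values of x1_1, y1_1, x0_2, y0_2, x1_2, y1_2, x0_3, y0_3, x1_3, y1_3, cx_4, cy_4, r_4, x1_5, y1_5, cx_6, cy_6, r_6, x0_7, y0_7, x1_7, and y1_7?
x1_1 = 56
y1_1 = 156
x0_2 = 288
y0_2 = 372
x1_2 = 416
y1_2 = 416
x0_3 = 356
y0_3 = 20
x1_3 = 468
y1_3 = 160
cx_4 = 364
cy_4 = 392
r_4 = 40
x1_5 = 344
y1_5 = 216
cx_6 = 320
cy_6 = 92
r_6 = 52
x0_7 = 156
y0_7 = 132
x1_7 = 264
y1_7 = 244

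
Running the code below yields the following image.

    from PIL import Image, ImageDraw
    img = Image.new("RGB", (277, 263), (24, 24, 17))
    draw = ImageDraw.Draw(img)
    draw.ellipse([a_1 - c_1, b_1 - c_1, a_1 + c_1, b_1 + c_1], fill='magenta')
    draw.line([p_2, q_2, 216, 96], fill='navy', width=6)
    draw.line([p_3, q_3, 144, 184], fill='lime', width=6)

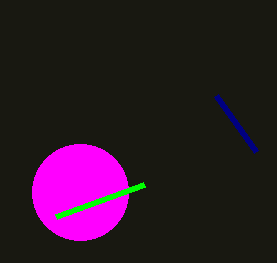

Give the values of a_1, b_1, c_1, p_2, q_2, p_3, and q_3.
a_1 = 80
b_1 = 192
c_1 = 48
p_2 = 256
q_2 = 152
p_3 = 56
q_3 = 216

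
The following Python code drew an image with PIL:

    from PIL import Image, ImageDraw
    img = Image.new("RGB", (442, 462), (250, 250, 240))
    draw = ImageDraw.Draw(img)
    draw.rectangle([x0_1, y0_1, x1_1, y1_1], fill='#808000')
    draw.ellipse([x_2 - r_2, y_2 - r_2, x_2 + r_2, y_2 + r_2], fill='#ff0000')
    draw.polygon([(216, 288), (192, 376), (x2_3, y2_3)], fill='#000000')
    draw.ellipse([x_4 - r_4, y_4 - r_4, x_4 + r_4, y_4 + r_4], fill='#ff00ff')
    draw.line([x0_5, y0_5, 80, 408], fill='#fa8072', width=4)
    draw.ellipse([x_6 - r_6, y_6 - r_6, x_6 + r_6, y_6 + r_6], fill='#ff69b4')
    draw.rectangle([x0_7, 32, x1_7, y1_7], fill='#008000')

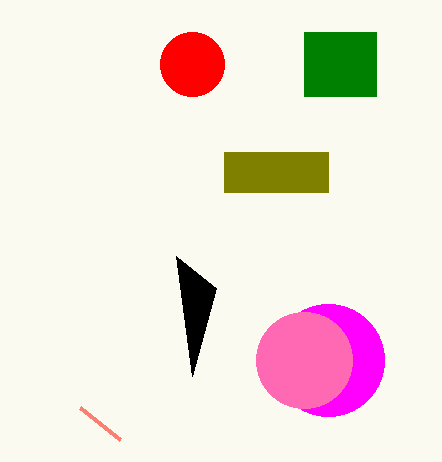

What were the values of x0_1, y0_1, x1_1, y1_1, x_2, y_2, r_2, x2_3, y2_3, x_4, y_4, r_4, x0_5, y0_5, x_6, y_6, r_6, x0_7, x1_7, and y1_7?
x0_1 = 224; y0_1 = 152; x1_1 = 328; y1_1 = 192; x_2 = 192; y_2 = 64; r_2 = 32; x2_3 = 176; y2_3 = 256; x_4 = 328; y_4 = 360; r_4 = 56; x0_5 = 120; y0_5 = 440; x_6 = 304; y_6 = 360; r_6 = 48; x0_7 = 304; x1_7 = 376; y1_7 = 96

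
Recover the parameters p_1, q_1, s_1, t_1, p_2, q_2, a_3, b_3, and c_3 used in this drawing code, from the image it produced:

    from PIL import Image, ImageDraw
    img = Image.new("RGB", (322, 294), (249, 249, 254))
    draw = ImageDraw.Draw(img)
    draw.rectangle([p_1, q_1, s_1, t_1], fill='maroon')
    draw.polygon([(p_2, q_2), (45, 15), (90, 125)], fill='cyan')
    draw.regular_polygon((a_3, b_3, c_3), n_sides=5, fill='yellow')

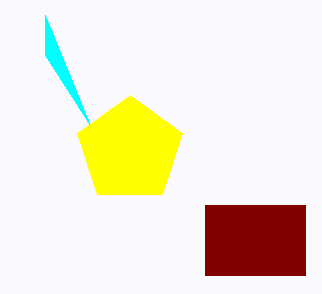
p_1 = 205, q_1 = 205, s_1 = 305, t_1 = 275, p_2 = 45, q_2 = 55, a_3 = 130, b_3 = 150, c_3 = 55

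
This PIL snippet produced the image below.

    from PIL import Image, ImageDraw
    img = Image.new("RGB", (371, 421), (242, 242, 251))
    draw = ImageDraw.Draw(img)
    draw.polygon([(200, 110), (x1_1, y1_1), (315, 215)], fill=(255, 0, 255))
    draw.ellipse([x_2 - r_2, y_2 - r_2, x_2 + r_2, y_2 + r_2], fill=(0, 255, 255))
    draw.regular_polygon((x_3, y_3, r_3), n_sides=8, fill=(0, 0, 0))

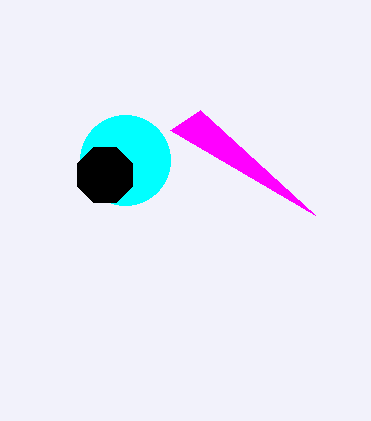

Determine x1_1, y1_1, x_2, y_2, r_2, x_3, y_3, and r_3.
x1_1 = 170, y1_1 = 130, x_2 = 125, y_2 = 160, r_2 = 45, x_3 = 105, y_3 = 175, r_3 = 30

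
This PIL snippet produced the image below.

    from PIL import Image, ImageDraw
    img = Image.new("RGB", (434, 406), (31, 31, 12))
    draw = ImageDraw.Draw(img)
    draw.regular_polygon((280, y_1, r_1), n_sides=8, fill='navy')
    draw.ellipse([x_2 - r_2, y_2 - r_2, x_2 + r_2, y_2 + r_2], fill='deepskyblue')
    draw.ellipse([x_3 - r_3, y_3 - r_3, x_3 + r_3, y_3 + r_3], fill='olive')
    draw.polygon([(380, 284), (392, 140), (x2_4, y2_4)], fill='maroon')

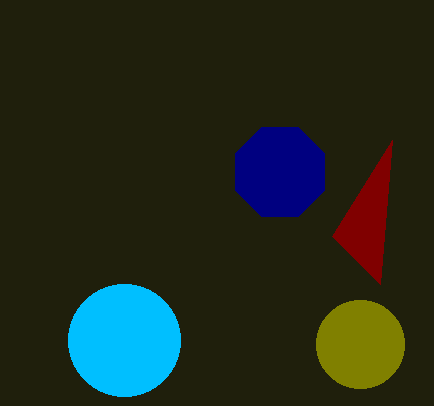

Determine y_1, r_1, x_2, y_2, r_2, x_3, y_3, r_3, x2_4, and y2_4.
y_1 = 172, r_1 = 48, x_2 = 124, y_2 = 340, r_2 = 56, x_3 = 360, y_3 = 344, r_3 = 44, x2_4 = 332, y2_4 = 236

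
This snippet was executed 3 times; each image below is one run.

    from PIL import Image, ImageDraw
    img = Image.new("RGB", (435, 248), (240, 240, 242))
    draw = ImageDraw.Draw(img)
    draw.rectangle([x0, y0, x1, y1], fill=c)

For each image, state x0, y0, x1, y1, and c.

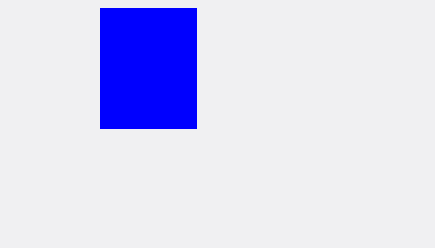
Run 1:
x0 = 100
y0 = 8
x1 = 196
y1 = 128
c = 'blue'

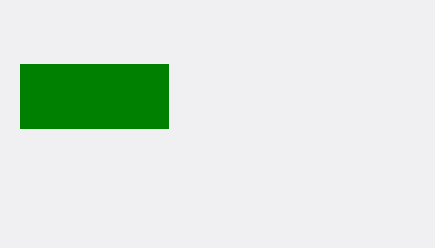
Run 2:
x0 = 20
y0 = 64
x1 = 168
y1 = 128
c = 'green'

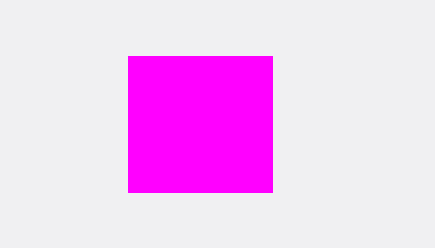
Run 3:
x0 = 128
y0 = 56
x1 = 272
y1 = 192
c = 'magenta'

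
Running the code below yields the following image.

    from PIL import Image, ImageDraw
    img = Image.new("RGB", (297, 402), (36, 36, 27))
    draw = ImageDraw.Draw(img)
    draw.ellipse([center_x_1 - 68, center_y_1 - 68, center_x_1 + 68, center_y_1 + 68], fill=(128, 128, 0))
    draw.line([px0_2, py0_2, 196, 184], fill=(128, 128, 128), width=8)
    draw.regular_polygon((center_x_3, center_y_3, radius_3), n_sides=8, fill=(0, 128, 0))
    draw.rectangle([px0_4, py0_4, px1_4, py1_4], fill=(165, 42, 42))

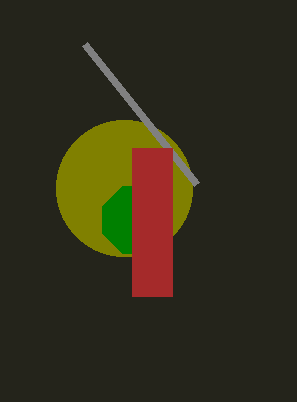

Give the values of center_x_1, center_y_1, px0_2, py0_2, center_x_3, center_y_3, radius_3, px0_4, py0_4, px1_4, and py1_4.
center_x_1 = 124; center_y_1 = 188; px0_2 = 84; py0_2 = 44; center_x_3 = 136; center_y_3 = 220; radius_3 = 36; px0_4 = 132; py0_4 = 148; px1_4 = 172; py1_4 = 296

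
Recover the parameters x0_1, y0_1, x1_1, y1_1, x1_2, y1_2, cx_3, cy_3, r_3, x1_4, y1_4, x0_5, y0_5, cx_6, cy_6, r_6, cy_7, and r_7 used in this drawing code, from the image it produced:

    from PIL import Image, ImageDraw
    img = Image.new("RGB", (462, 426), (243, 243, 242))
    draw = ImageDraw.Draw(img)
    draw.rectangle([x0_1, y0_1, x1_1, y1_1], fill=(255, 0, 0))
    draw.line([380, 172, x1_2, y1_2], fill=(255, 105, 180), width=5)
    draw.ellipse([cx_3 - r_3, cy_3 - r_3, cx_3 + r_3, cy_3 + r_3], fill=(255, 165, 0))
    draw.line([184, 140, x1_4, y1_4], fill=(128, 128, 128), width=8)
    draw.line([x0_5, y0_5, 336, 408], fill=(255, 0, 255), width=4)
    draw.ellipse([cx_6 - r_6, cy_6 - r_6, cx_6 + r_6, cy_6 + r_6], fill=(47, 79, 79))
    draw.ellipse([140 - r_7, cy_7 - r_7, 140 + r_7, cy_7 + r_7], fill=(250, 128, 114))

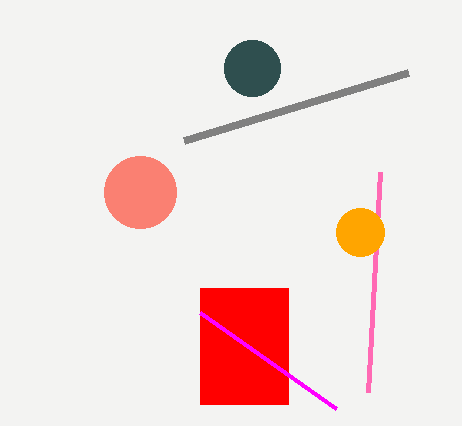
x0_1 = 200; y0_1 = 288; x1_1 = 288; y1_1 = 404; x1_2 = 368; y1_2 = 392; cx_3 = 360; cy_3 = 232; r_3 = 24; x1_4 = 408; y1_4 = 72; x0_5 = 200; y0_5 = 312; cx_6 = 252; cy_6 = 68; r_6 = 28; cy_7 = 192; r_7 = 36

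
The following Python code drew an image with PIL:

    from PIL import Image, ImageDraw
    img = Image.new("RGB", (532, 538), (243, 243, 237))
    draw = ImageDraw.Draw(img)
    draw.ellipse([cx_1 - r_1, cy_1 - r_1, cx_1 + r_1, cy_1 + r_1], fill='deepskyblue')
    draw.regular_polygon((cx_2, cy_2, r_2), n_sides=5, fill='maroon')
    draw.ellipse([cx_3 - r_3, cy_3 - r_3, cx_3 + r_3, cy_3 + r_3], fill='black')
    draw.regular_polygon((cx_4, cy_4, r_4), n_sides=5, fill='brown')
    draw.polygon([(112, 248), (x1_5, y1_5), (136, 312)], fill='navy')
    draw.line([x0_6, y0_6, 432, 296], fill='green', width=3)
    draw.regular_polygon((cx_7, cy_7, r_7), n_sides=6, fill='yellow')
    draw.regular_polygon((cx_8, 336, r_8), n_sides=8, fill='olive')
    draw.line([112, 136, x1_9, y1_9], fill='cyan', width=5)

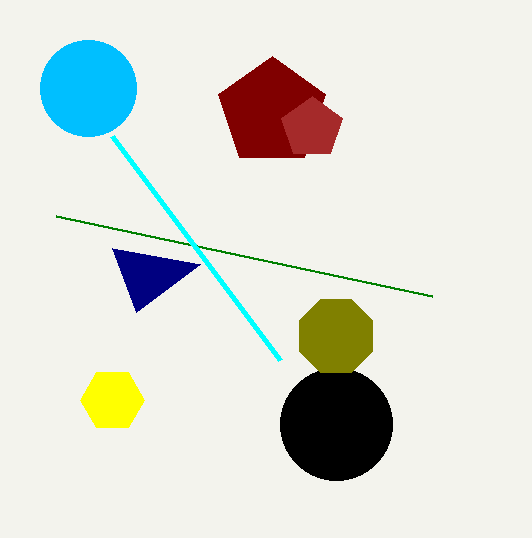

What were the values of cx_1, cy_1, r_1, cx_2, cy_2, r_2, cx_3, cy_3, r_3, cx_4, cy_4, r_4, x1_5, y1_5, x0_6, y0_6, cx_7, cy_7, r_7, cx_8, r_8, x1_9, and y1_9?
cx_1 = 88, cy_1 = 88, r_1 = 48, cx_2 = 272, cy_2 = 112, r_2 = 56, cx_3 = 336, cy_3 = 424, r_3 = 56, cx_4 = 312, cy_4 = 128, r_4 = 32, x1_5 = 200, y1_5 = 264, x0_6 = 56, y0_6 = 216, cx_7 = 112, cy_7 = 400, r_7 = 32, cx_8 = 336, r_8 = 40, x1_9 = 280, y1_9 = 360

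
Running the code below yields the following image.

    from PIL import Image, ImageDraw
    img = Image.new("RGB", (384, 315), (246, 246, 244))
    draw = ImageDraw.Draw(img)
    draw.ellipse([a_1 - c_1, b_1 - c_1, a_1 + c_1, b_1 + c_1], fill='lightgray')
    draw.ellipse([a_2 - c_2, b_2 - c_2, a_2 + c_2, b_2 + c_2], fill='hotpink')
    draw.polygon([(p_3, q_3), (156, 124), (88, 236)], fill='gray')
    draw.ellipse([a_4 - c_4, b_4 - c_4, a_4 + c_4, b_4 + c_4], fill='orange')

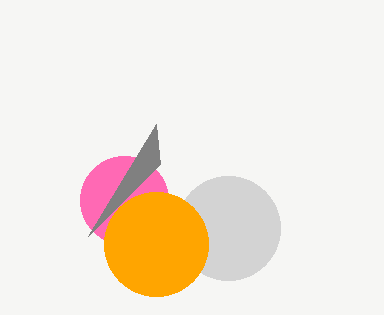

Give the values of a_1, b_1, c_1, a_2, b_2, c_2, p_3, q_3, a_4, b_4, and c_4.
a_1 = 228; b_1 = 228; c_1 = 52; a_2 = 124; b_2 = 200; c_2 = 44; p_3 = 160; q_3 = 164; a_4 = 156; b_4 = 244; c_4 = 52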